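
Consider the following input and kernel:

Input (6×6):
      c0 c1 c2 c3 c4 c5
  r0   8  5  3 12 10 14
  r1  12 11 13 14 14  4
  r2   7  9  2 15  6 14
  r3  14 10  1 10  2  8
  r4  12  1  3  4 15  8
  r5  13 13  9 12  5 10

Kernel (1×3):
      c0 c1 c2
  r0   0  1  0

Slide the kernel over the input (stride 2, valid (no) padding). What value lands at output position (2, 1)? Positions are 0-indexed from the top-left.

4

The receptive field on the input at this output position is [3 4 15]. Elementwise product with the kernel and sum: 4·1.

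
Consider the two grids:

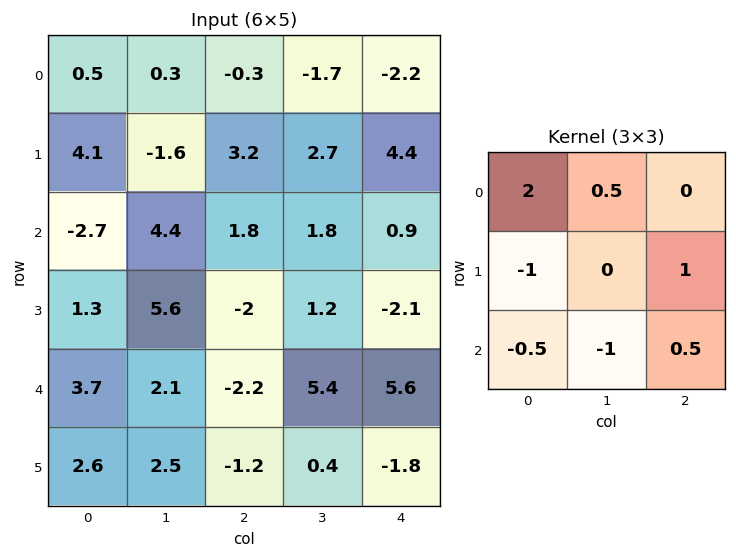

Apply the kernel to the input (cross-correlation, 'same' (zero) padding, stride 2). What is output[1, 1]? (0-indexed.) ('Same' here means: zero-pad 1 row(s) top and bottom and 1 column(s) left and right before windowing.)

The receptive field on the zero-padded input at this output position is [-1.6 3.2 2.7 / 4.4 1.8 1.8 / 5.6 -2 1.2]. Elementwise product with the kernel and sum: -1.6·2 + 3.2·0.5 + 4.4·-1 + 1.8·1 + 5.6·-0.5 + -2·-1 + 1.2·0.5.

-4.4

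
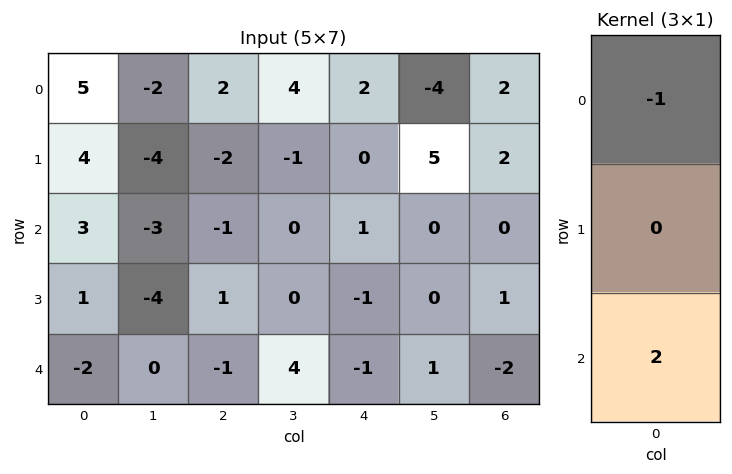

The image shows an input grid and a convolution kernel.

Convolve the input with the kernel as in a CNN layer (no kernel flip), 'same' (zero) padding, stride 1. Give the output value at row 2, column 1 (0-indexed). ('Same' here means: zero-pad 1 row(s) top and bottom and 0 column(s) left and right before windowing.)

-4

The receptive field on the zero-padded input at this output position is [-4 / -3 / -4]. Elementwise product with the kernel and sum: -4·-1 + -4·2.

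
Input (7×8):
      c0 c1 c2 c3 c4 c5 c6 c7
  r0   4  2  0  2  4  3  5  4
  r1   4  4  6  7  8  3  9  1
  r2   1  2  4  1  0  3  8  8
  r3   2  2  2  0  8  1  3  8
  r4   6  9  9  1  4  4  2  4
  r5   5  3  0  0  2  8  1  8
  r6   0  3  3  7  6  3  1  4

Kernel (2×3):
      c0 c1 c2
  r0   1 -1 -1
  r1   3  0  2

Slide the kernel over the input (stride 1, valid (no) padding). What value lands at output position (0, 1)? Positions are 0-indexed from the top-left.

The receptive field on the input at this output position is [2 0 2 / 4 6 7]. Elementwise product with the kernel and sum: 2·1 + 0·-1 + 2·-1 + 4·3 + 7·2.

26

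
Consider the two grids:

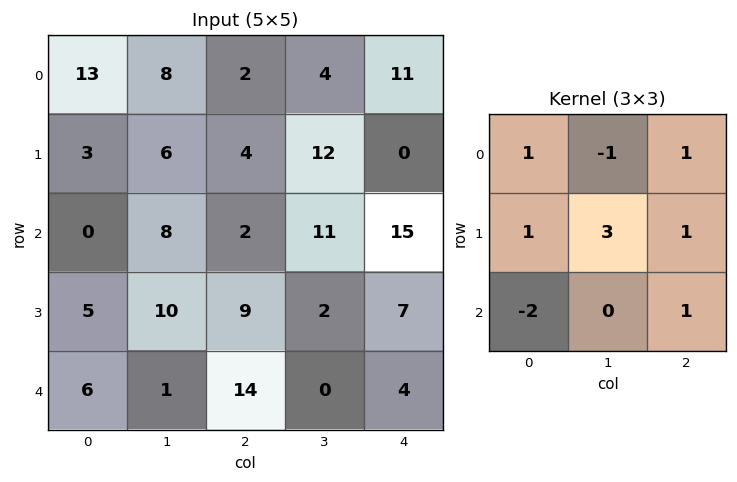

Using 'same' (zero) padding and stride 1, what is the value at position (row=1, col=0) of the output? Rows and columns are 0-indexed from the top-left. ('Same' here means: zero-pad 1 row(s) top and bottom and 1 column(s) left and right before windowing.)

The receptive field on the zero-padded input at this output position is [0 13 8 / 0 3 6 / 0 0 8]. Elementwise product with the kernel and sum: 0·1 + 13·-1 + 8·1 + 0·1 + 3·3 + 6·1 + 0·-2 + 8·1.

18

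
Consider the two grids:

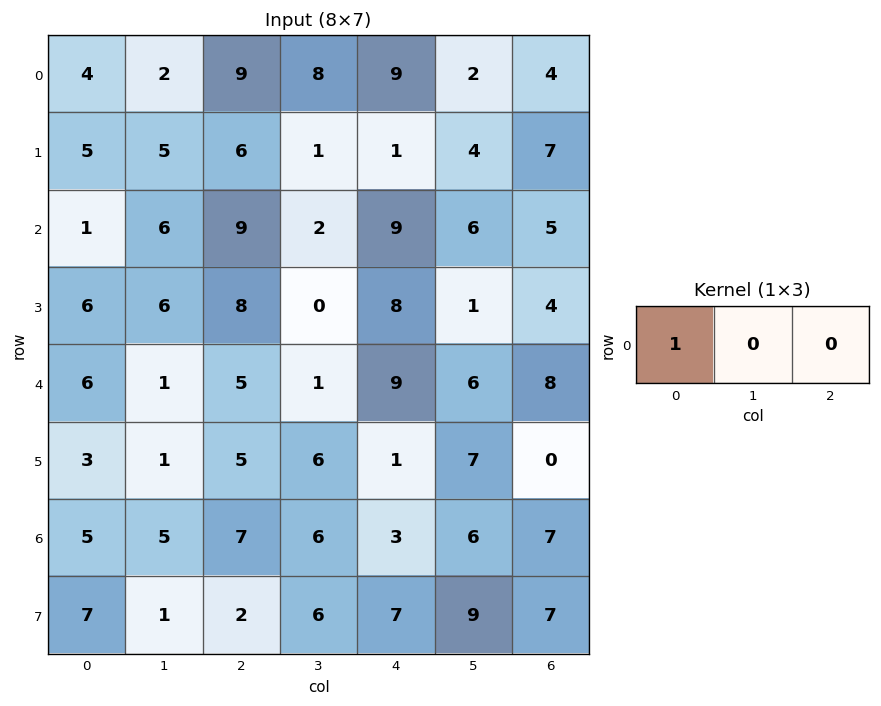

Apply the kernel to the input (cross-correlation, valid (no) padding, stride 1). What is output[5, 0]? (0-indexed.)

The receptive field on the input at this output position is [3 1 5]. Elementwise product with the kernel and sum: 3·1.

3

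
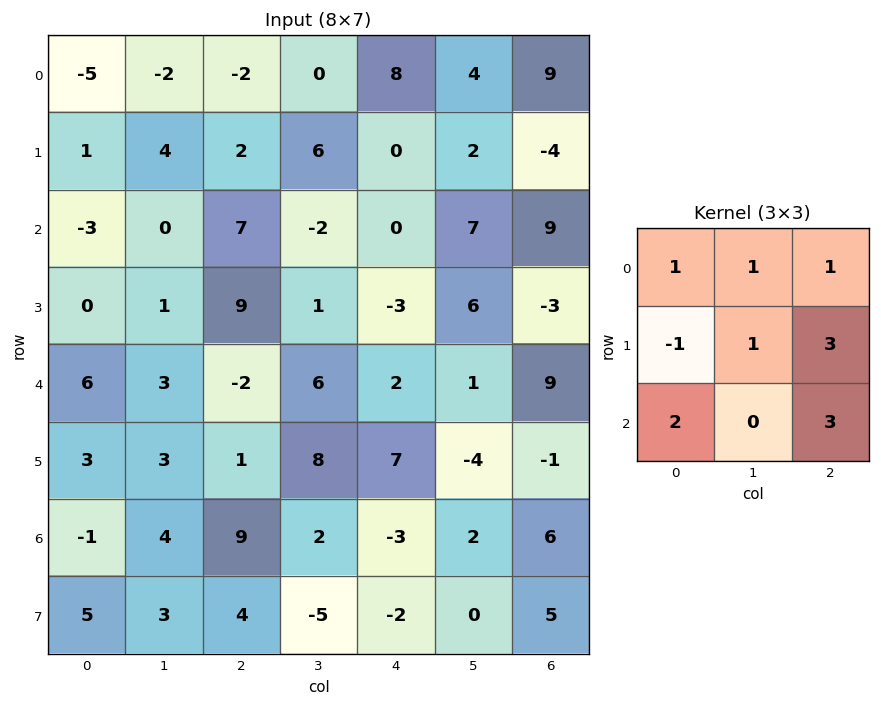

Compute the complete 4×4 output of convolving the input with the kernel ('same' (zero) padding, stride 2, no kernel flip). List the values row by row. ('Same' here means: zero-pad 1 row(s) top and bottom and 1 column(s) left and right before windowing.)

1 26 38 9
5 18 51 12
25 54 7 3
26 14 2 -1

Output[0,0]: The receptive field on the zero-padded input at this output position is [0 0 0 / 0 -5 -2 / 0 1 4]. Elementwise product with the kernel and sum: 0·1 + 0·1 + 0·1 + 0·-1 + -5·1 + -2·3 + 0·2 + 4·3.
Output[0,1]: The receptive field on the zero-padded input at this output position is [0 0 0 / -2 -2 0 / 4 2 6]. Elementwise product with the kernel and sum: 0·1 + 0·1 + 0·1 + -2·-1 + -2·1 + 0·3 + 4·2 + 6·3.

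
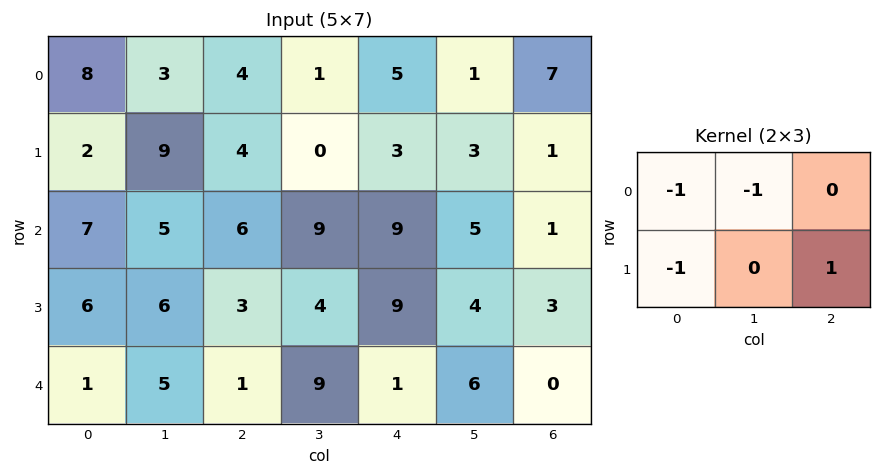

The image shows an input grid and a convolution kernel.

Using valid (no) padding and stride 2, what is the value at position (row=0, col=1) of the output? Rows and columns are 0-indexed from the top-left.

The receptive field on the input at this output position is [4 1 5 / 4 0 3]. Elementwise product with the kernel and sum: 4·-1 + 1·-1 + 4·-1 + 3·1.

-6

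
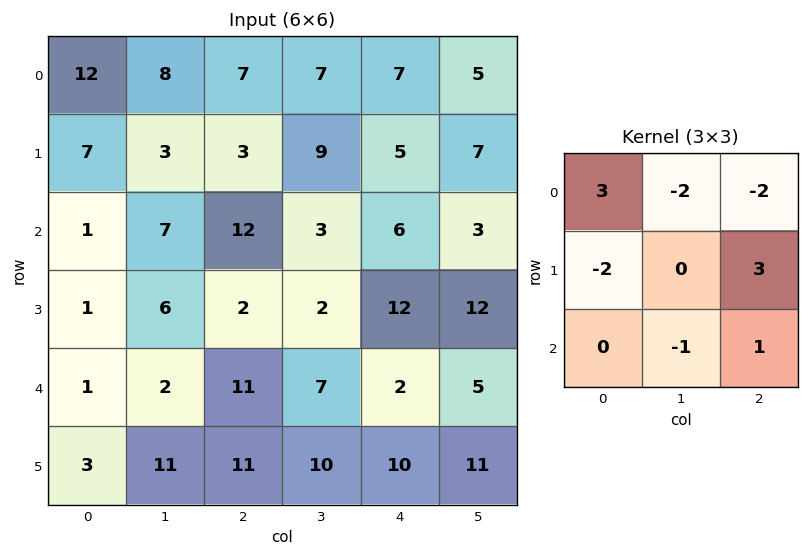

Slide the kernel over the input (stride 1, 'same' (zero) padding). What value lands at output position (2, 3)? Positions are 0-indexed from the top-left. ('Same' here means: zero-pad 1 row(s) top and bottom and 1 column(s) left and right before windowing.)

-15

The receptive field on the zero-padded input at this output position is [3 9 5 / 12 3 6 / 2 2 12]. Elementwise product with the kernel and sum: 3·3 + 9·-2 + 5·-2 + 12·-2 + 6·3 + 2·-1 + 12·1.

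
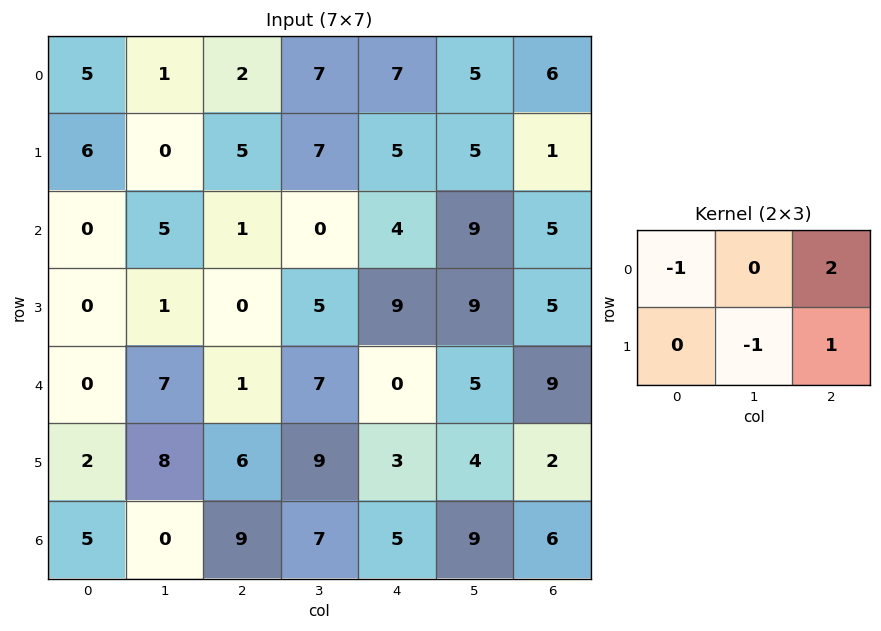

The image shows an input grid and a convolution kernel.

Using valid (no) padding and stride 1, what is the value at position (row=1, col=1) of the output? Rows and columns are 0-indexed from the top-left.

The receptive field on the input at this output position is [0 5 7 / 5 1 0]. Elementwise product with the kernel and sum: 0·-1 + 7·2 + 1·-1 + 0·1.

13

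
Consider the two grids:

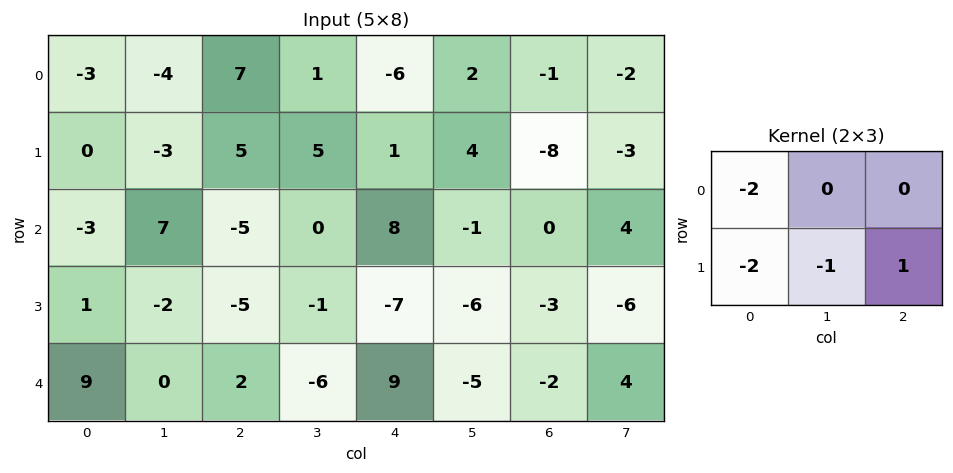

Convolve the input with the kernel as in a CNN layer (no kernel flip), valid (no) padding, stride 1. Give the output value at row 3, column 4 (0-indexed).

The receptive field on the input at this output position is [-7 -6 -3 / 9 -5 -2]. Elementwise product with the kernel and sum: -7·-2 + 9·-2 + -5·-1 + -2·1.

-1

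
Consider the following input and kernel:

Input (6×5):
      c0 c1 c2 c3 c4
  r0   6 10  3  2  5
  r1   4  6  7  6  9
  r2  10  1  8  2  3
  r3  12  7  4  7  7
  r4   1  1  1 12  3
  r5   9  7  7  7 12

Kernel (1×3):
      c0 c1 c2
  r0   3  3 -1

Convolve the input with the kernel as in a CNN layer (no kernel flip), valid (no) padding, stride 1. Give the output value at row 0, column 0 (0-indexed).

The receptive field on the input at this output position is [6 10 3]. Elementwise product with the kernel and sum: 6·3 + 10·3 + 3·-1.

45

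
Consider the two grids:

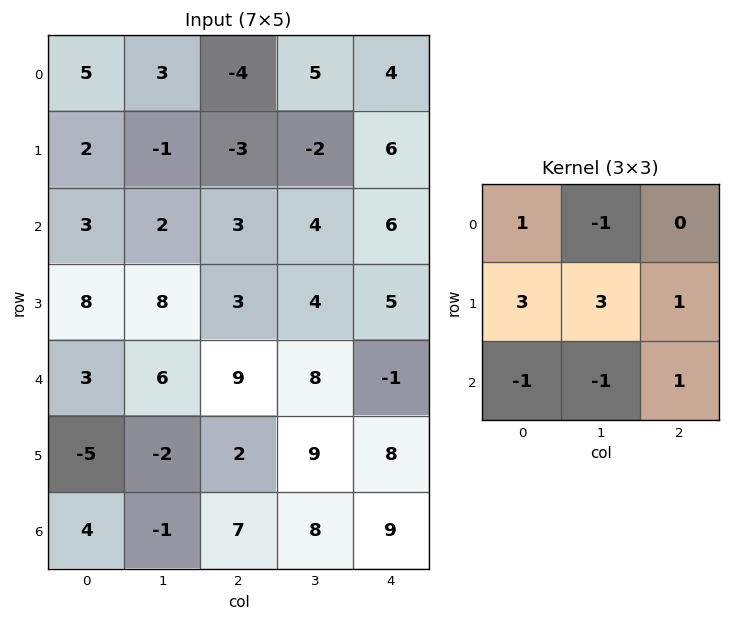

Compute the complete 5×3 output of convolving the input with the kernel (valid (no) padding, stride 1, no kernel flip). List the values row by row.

Output[0,0]: The receptive field on the input at this output position is [5 3 -4 / 2 -1 -3 / 3 2 3]. Elementwise product with the kernel and sum: 5·1 + 3·-1 + 2·3 + -1·3 + -3·1 + 3·-1 + 2·-1 + 3·1.
Output[0,1]: The receptive field on the input at this output position is [3 -4 5 / -1 -3 -2 / 2 3 4]. Elementwise product with the kernel and sum: 3·1 + -4·-1 + -1·3 + -3·3 + -2·1 + 2·-1 + 3·-1 + 4·1.

0 -8 -19
8 14 24
52 29 7
45 67 46
-18 8 36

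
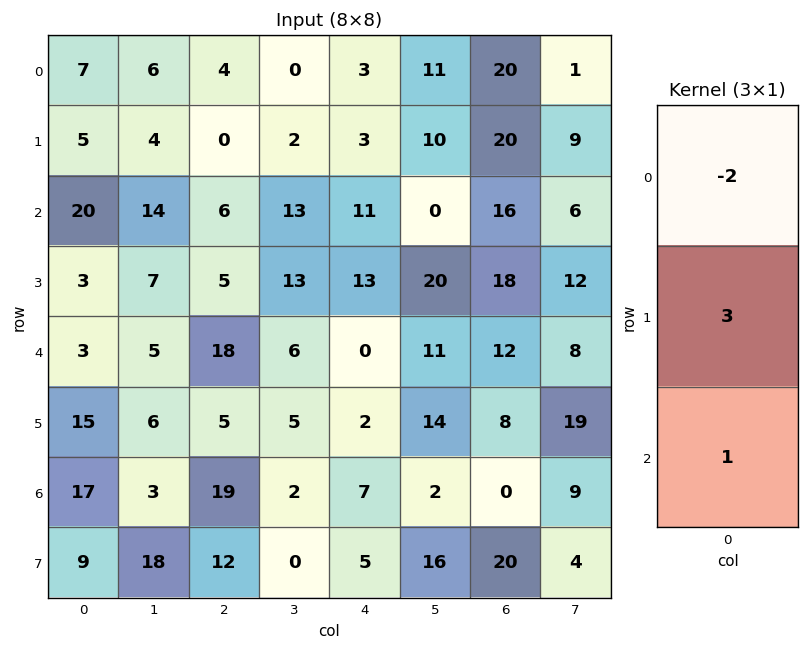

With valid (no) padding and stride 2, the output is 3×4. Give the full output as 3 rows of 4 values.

Output[0,0]: The receptive field on the input at this output position is [7 / 5 / 20]. Elementwise product with the kernel and sum: 7·-2 + 5·3 + 20·1.

21 -2 14 36
-28 21 17 34
56 -2 13 0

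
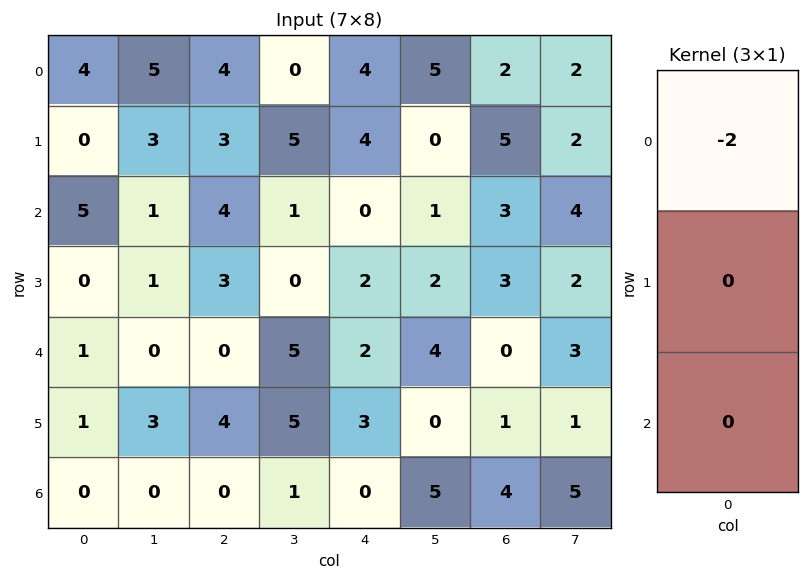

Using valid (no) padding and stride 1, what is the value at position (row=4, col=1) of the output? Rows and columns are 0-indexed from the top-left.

0

The receptive field on the input at this output position is [0 / 3 / 0]. Elementwise product with the kernel and sum: 0·-2.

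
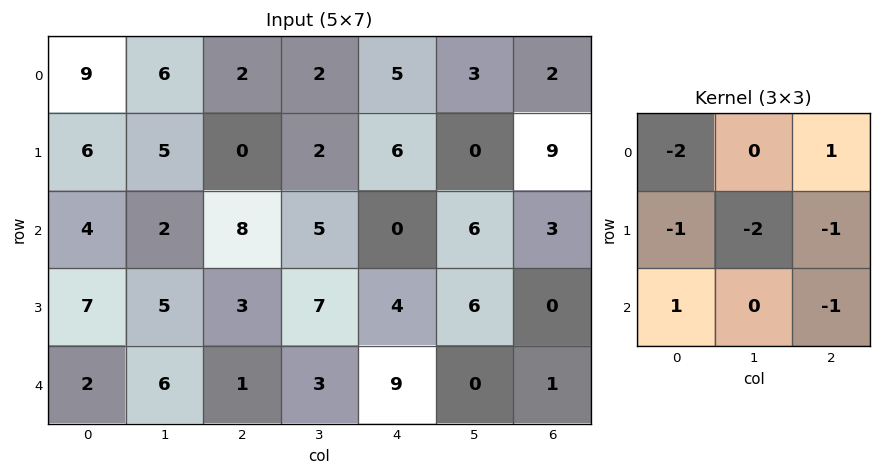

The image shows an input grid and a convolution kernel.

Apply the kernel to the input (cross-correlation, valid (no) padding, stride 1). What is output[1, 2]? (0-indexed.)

The receptive field on the input at this output position is [0 2 6 / 8 5 0 / 3 7 4]. Elementwise product with the kernel and sum: 0·-2 + 6·1 + 8·-1 + 5·-2 + 0·-1 + 3·1 + 4·-1.

-13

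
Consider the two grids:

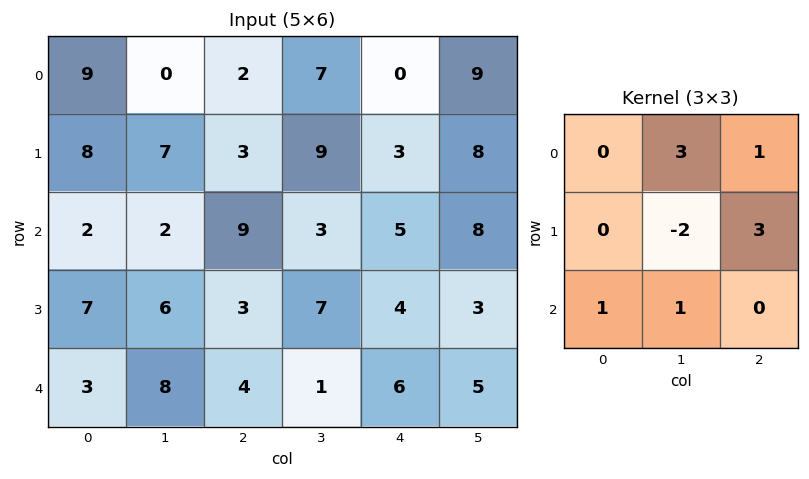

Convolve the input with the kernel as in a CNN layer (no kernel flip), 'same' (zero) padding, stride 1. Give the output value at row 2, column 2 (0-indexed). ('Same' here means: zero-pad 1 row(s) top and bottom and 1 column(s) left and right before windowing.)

18

The receptive field on the zero-padded input at this output position is [7 3 9 / 2 9 3 / 6 3 7]. Elementwise product with the kernel and sum: 3·3 + 9·1 + 9·-2 + 3·3 + 6·1 + 3·1.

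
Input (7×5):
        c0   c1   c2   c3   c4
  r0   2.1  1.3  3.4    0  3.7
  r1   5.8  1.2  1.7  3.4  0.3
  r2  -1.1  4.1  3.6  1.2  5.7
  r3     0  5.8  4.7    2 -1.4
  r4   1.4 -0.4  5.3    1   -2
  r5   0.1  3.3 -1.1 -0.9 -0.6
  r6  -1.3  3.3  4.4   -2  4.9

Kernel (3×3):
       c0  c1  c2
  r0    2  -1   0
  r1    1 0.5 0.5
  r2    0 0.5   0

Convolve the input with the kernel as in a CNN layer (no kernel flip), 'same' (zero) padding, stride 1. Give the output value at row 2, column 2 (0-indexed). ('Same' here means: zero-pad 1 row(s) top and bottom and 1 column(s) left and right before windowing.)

The receptive field on the zero-padded input at this output position is [1.2 1.7 3.4 / 4.1 3.6 1.2 / 5.8 4.7 2]. Elementwise product with the kernel and sum: 1.2·2 + 1.7·-1 + 4.1·1 + 3.6·0.5 + 1.2·0.5 + 4.7·0.5.

9.55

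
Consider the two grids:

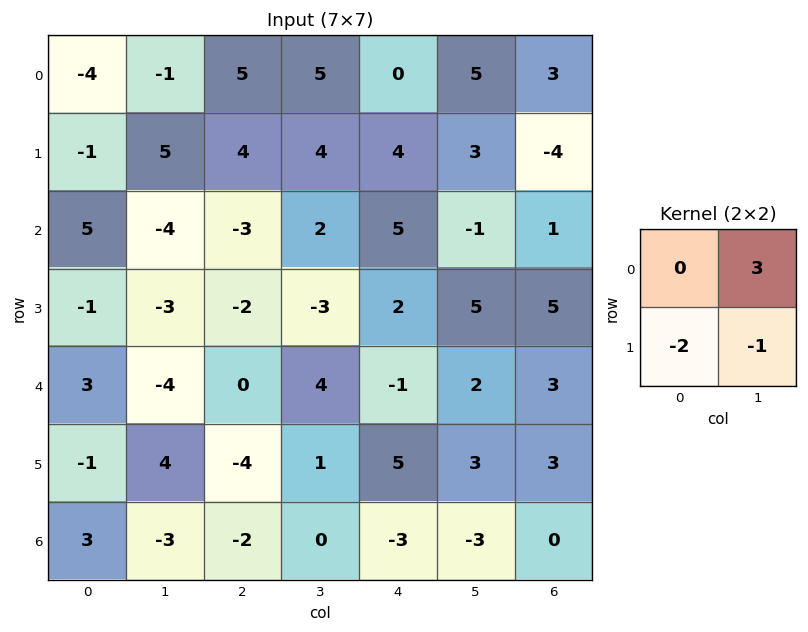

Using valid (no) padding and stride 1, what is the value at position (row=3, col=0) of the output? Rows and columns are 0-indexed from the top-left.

-11

The receptive field on the input at this output position is [-1 -3 / 3 -4]. Elementwise product with the kernel and sum: -3·3 + 3·-2 + -4·-1.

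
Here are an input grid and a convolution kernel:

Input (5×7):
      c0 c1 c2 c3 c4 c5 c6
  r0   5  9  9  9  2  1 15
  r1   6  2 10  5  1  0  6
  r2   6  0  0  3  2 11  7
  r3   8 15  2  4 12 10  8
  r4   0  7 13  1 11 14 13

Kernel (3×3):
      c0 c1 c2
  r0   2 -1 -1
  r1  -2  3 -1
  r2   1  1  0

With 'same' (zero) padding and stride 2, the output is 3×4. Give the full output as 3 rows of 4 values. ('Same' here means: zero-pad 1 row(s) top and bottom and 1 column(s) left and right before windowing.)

Output[0,0]: The receptive field on the zero-padded input at this output position is [0 0 0 / 0 5 9 / 0 6 2]. Elementwise product with the kernel and sum: 0·2 + 0·-1 + 0·-1 + 0·-2 + 5·3 + 9·-1 + 0·1 + 6·1.
Output[0,1]: The receptive field on the zero-padded input at this output position is [0 0 0 / 9 9 9 / 2 10 5]. Elementwise product with the kernel and sum: 0·2 + 0·-1 + 0·-1 + 9·-2 + 9·3 + 9·-1 + 2·1 + 10·1.

12 12 -7 49
18 3 14 11
-30 48 3 23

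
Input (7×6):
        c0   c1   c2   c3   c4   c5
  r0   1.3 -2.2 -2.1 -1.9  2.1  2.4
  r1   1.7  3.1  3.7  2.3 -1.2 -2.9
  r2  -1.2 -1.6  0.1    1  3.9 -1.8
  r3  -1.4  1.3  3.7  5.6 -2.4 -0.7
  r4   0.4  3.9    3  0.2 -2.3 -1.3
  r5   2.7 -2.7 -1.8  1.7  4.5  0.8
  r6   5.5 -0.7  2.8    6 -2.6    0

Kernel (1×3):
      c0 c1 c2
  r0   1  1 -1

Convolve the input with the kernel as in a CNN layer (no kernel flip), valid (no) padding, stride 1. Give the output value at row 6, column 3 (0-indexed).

3.4

The receptive field on the input at this output position is [6 -2.6 0]. Elementwise product with the kernel and sum: 6·1 + -2.6·1 + 0·-1.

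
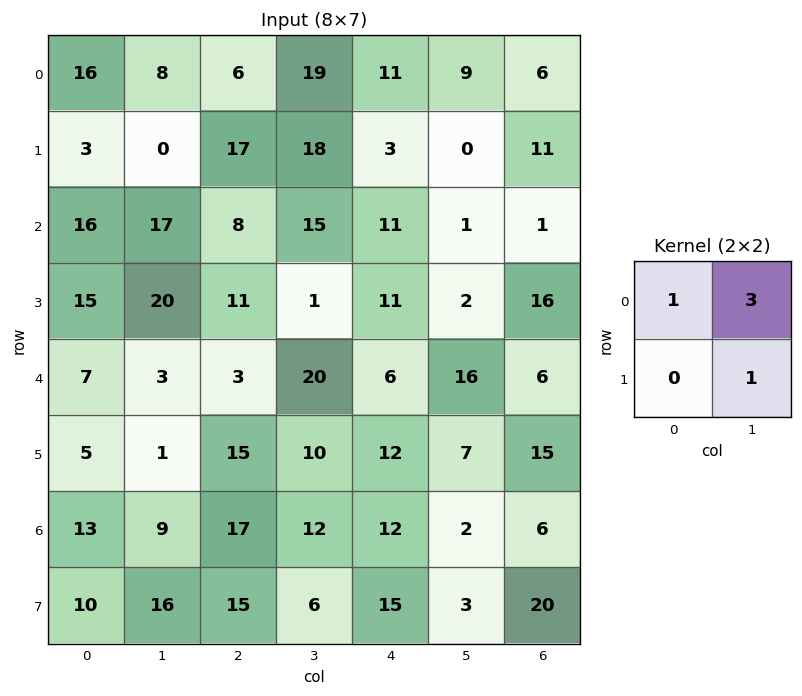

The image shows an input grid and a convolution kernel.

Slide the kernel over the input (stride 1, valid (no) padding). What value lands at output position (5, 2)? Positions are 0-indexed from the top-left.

The receptive field on the input at this output position is [15 10 / 17 12]. Elementwise product with the kernel and sum: 15·1 + 10·3 + 12·1.

57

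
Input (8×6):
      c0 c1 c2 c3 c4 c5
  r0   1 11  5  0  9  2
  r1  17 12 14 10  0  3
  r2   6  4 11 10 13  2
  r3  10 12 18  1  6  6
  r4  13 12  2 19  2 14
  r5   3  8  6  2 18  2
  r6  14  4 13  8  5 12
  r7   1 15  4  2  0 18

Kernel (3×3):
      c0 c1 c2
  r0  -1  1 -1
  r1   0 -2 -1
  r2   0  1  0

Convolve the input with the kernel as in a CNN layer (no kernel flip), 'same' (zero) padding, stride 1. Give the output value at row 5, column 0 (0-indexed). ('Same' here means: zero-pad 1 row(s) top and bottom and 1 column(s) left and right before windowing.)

1

The receptive field on the zero-padded input at this output position is [0 13 12 / 0 3 8 / 0 14 4]. Elementwise product with the kernel and sum: 0·-1 + 13·1 + 12·-1 + 3·-2 + 8·-1 + 14·1.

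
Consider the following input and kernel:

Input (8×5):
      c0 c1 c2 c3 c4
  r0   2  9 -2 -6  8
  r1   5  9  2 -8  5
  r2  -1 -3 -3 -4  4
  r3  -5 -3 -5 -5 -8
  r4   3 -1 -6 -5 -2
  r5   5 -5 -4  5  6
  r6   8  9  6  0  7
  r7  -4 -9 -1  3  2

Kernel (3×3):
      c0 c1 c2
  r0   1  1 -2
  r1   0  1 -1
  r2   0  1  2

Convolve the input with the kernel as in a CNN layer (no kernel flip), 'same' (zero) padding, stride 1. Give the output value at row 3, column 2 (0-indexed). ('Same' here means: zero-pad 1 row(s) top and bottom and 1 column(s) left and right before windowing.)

The receptive field on the zero-padded input at this output position is [-3 -3 -4 / -3 -5 -5 / -1 -6 -5]. Elementwise product with the kernel and sum: -3·1 + -3·1 + -4·-2 + -5·1 + -5·-1 + -6·1 + -5·2.

-14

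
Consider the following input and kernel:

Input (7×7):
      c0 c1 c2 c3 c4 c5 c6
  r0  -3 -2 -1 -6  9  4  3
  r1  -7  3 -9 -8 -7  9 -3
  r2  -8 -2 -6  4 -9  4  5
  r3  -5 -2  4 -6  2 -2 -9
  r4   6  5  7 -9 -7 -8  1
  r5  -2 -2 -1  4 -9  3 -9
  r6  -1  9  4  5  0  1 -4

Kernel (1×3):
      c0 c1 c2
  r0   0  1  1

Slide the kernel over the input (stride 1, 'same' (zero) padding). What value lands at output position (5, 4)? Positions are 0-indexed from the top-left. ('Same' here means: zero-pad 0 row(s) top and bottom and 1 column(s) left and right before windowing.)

The receptive field on the zero-padded input at this output position is [4 -9 3]. Elementwise product with the kernel and sum: -9·1 + 3·1.

-6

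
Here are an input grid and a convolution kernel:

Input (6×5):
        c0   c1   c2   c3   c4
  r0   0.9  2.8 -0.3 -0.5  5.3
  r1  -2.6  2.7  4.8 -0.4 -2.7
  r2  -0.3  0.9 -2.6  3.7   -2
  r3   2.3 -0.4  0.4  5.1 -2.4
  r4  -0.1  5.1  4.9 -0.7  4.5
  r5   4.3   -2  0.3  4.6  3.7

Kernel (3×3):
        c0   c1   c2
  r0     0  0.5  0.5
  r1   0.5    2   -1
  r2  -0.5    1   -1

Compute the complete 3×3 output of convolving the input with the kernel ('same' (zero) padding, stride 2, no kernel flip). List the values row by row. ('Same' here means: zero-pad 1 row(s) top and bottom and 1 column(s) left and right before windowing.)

Output[0,0]: The receptive field on the zero-padded input at this output position is [0 0 0 / 0 0.9 2.8 / 0 -2.6 2.7]. Elementwise product with the kernel and sum: 0·0.5 + 0·0.5 + 0·0.5 + 0.9·2 + 2.8·-1 + 0·-0.5 + -2.6·1 + 2.7·-1.

-6.3 5.15 7.85
1.25 -10.75 -8.45
1.95 12.5 8.85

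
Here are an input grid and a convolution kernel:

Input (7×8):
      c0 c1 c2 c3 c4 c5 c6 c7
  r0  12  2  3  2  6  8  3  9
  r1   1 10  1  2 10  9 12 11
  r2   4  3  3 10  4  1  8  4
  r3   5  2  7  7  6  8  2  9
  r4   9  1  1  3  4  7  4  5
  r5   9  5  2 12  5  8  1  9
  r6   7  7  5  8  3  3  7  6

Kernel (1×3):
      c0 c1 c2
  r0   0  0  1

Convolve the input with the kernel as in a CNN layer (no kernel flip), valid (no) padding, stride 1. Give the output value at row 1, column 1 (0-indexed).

The receptive field on the input at this output position is [10 1 2]. Elementwise product with the kernel and sum: 2·1.

2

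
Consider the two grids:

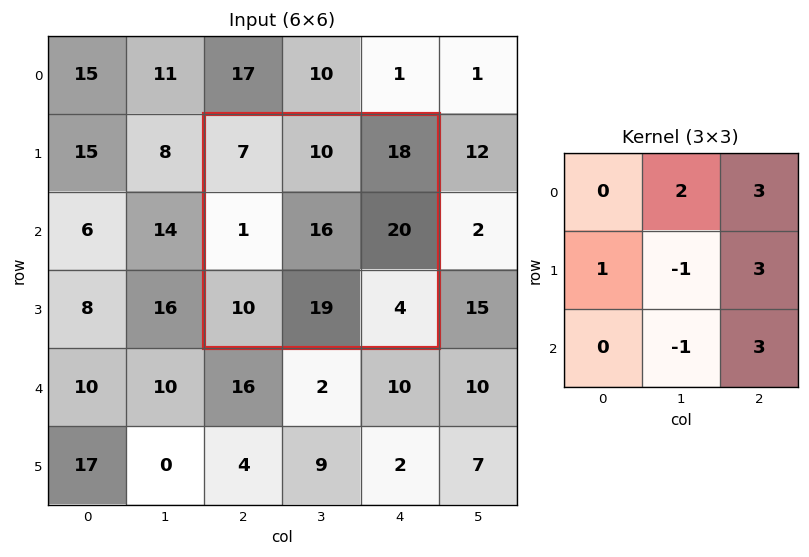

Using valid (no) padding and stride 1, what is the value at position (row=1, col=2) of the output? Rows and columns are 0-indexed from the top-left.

The receptive field on the input at this output position is [7 10 18 / 1 16 20 / 10 19 4]. Elementwise product with the kernel and sum: 10·2 + 18·3 + 1·1 + 16·-1 + 20·3 + 19·-1 + 4·3.

112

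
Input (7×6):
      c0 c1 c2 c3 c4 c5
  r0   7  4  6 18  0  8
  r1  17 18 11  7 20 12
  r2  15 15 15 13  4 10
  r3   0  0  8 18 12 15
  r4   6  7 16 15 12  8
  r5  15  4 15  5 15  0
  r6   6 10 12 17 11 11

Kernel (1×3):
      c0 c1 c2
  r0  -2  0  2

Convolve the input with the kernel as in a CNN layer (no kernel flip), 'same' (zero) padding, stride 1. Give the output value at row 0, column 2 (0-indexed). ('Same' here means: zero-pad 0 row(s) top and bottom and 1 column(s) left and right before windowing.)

28

The receptive field on the zero-padded input at this output position is [4 6 18]. Elementwise product with the kernel and sum: 4·-2 + 18·2.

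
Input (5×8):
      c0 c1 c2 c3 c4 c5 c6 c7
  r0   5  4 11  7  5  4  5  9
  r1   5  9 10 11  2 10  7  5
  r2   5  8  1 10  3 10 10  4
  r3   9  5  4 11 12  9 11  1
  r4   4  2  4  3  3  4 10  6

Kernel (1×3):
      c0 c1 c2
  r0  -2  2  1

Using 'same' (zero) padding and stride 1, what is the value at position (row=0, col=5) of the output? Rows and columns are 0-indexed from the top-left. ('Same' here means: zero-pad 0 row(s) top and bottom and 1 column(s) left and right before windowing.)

The receptive field on the zero-padded input at this output position is [5 4 5]. Elementwise product with the kernel and sum: 5·-2 + 4·2 + 5·1.

3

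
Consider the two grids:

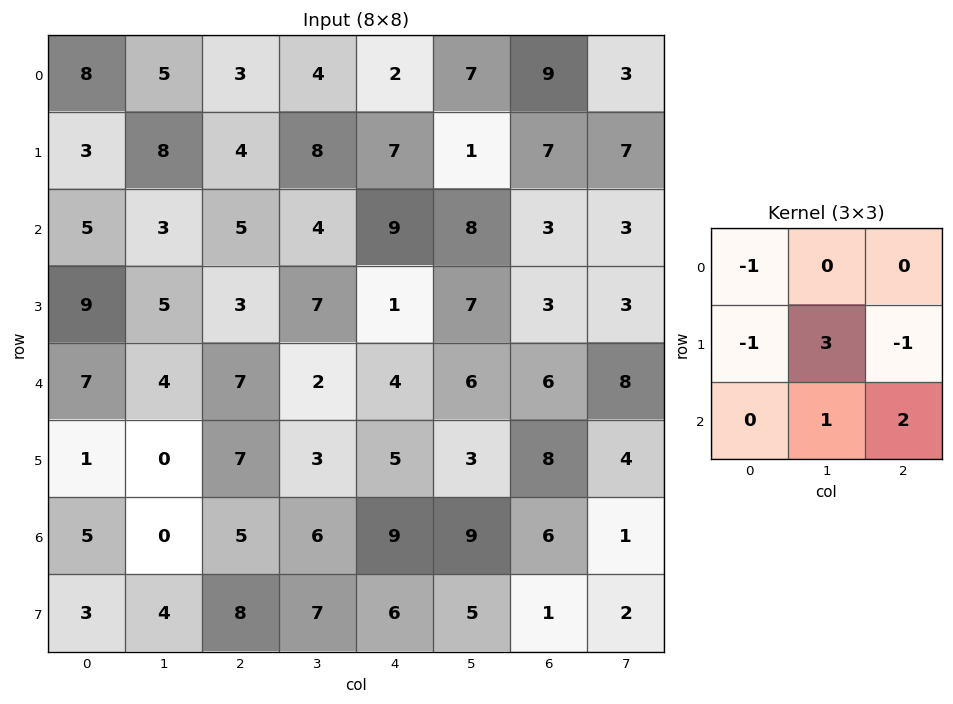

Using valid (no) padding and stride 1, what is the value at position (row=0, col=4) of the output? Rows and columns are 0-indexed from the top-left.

The receptive field on the input at this output position is [2 7 9 / 7 1 7 / 9 8 3]. Elementwise product with the kernel and sum: 2·-1 + 7·-1 + 1·3 + 7·-1 + 8·1 + 3·2.

1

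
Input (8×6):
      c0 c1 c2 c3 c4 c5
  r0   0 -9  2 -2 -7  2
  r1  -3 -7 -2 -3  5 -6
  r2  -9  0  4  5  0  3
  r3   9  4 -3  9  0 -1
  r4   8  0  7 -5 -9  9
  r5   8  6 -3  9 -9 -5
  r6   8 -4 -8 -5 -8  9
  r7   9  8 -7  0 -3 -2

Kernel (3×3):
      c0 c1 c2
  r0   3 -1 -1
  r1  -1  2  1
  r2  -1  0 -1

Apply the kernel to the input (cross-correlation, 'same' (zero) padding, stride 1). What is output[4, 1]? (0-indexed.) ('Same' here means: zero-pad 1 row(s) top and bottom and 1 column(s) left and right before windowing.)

20

The receptive field on the zero-padded input at this output position is [9 4 -3 / 8 0 7 / 8 6 -3]. Elementwise product with the kernel and sum: 9·3 + 4·-1 + -3·-1 + 8·-1 + 0·2 + 7·1 + 8·-1 + -3·-1.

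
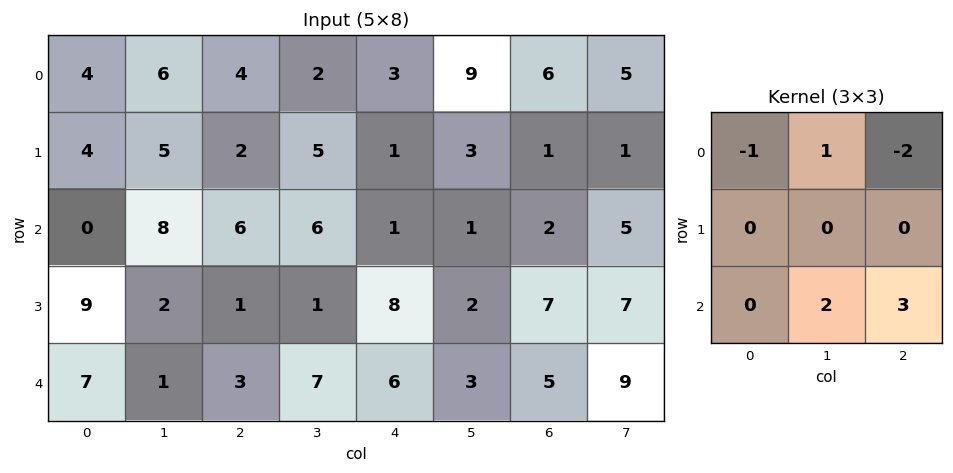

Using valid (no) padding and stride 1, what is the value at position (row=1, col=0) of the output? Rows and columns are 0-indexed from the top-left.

The receptive field on the input at this output position is [4 5 2 / 0 8 6 / 9 2 1]. Elementwise product with the kernel and sum: 4·-1 + 5·1 + 2·-2 + 2·2 + 1·3.

4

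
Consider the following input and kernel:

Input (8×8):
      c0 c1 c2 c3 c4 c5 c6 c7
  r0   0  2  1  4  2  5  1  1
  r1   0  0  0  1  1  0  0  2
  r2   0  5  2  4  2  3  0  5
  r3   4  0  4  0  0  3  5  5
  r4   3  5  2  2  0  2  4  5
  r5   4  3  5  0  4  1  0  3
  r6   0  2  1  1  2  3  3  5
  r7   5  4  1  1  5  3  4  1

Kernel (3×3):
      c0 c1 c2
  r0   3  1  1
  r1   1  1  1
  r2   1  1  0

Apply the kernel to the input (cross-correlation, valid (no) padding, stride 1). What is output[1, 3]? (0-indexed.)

13

The receptive field on the input at this output position is [1 1 0 / 4 2 3 / 0 0 3]. Elementwise product with the kernel and sum: 1·3 + 1·1 + 0·1 + 4·1 + 2·1 + 3·1 + 0·1 + 0·1.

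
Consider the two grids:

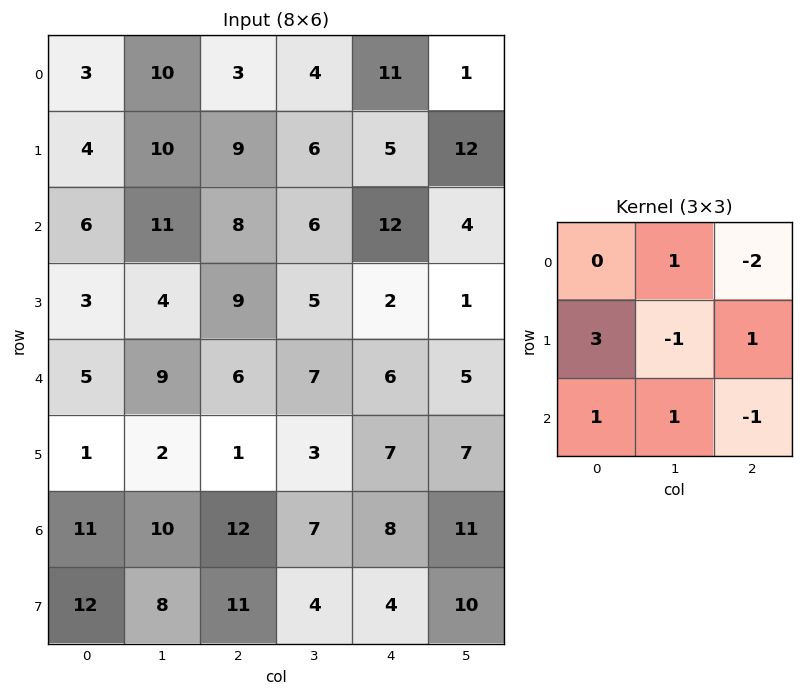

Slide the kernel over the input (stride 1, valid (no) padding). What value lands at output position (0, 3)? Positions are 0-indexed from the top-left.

The receptive field on the input at this output position is [4 11 1 / 6 5 12 / 6 12 4]. Elementwise product with the kernel and sum: 11·1 + 1·-2 + 6·3 + 5·-1 + 12·1 + 6·1 + 12·1 + 4·-1.

48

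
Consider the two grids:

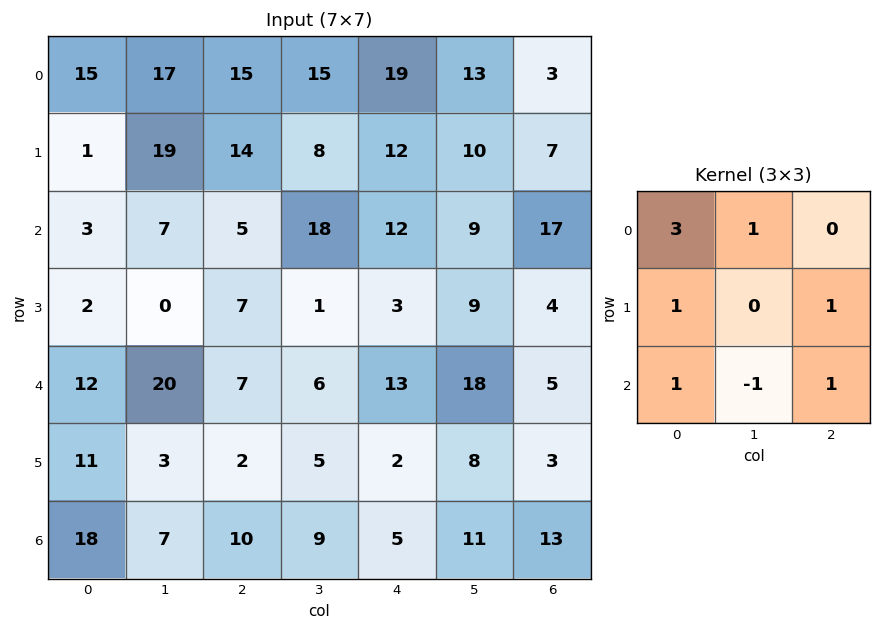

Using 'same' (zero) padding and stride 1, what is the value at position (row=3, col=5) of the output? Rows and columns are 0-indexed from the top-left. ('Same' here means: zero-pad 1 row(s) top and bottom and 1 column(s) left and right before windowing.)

52

The receptive field on the zero-padded input at this output position is [12 9 17 / 3 9 4 / 13 18 5]. Elementwise product with the kernel and sum: 12·3 + 9·1 + 3·1 + 4·1 + 13·1 + 18·-1 + 5·1.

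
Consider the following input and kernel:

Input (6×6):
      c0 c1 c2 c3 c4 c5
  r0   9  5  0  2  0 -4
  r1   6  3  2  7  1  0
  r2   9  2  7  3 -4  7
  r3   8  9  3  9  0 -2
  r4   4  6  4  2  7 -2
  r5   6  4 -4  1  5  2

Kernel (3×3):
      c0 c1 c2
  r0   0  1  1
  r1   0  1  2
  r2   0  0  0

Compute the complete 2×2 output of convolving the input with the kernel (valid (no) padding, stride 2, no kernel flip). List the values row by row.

12 11
24 8

Output[0,0]: The receptive field on the input at this output position is [9 5 0 / 6 3 2 / 9 2 7]. Elementwise product with the kernel and sum: 5·1 + 0·1 + 3·1 + 2·2.
Output[0,1]: The receptive field on the input at this output position is [0 2 0 / 2 7 1 / 7 3 -4]. Elementwise product with the kernel and sum: 2·1 + 0·1 + 7·1 + 1·2.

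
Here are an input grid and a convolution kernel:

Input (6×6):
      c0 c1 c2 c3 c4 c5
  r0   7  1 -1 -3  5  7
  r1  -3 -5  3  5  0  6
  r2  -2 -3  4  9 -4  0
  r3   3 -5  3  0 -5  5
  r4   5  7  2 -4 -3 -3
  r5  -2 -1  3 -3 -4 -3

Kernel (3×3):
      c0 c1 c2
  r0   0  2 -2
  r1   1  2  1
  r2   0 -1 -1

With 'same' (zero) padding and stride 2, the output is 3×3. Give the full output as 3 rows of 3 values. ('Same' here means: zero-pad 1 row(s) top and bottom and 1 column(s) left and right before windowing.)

Output[0,0]: The receptive field on the zero-padded input at this output position is [0 0 0 / 0 7 1 / 0 -3 -5]. Elementwise product with the kernel and sum: 0·2 + 0·-2 + 0·1 + 7·2 + 1·1 + -3·-1 + -5·-1.

23 -12 8
-1 7 -11
36 13 -26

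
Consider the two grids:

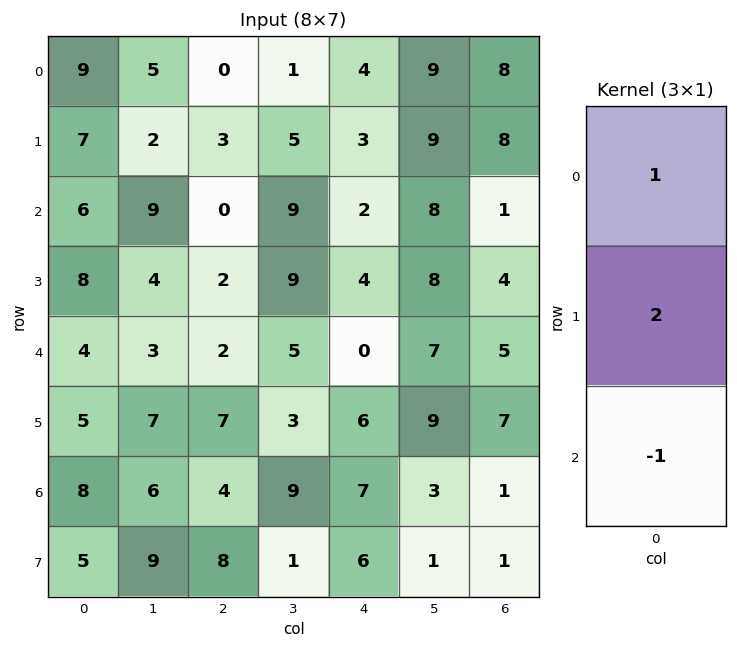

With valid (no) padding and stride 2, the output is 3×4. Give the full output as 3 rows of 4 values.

Output[0,0]: The receptive field on the input at this output position is [9 / 7 / 6]. Elementwise product with the kernel and sum: 9·1 + 7·2 + 6·-1.
Output[0,1]: The receptive field on the input at this output position is [0 / 3 / 0]. Elementwise product with the kernel and sum: 0·1 + 3·2 + 0·-1.

17 6 8 23
18 2 10 4
6 12 5 18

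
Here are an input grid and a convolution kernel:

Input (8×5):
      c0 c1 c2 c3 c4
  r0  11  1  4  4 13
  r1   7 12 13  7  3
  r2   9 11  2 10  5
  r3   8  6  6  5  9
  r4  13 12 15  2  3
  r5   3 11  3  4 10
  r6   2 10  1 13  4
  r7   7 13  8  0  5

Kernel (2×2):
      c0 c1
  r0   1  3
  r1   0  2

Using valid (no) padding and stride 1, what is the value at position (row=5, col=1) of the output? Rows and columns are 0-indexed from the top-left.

22

The receptive field on the input at this output position is [11 3 / 10 1]. Elementwise product with the kernel and sum: 11·1 + 3·3 + 1·2.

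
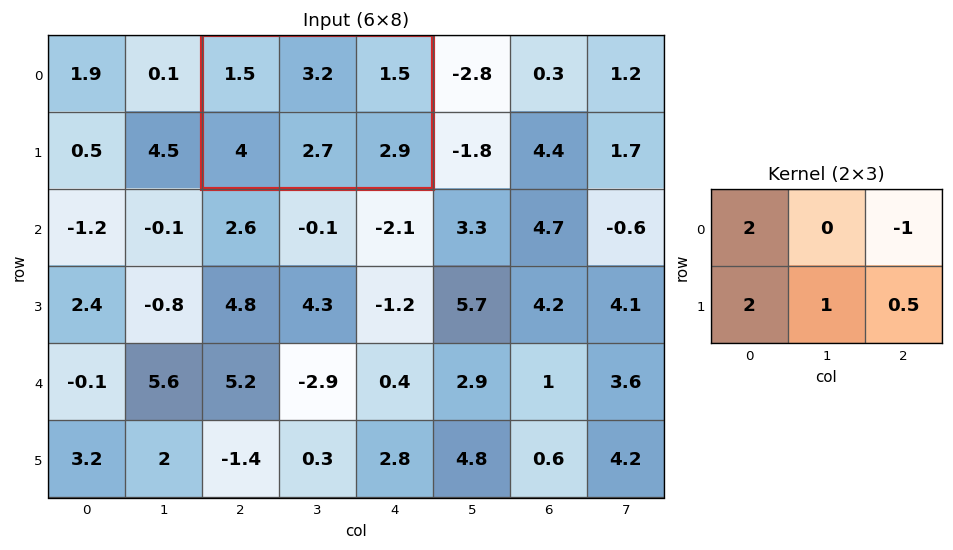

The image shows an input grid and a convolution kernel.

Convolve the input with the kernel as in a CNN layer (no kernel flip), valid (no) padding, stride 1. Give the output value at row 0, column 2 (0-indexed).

The receptive field on the input at this output position is [1.5 3.2 1.5 / 4 2.7 2.9]. Elementwise product with the kernel and sum: 1.5·2 + 1.5·-1 + 4·2 + 2.7·1 + 2.9·0.5.

13.65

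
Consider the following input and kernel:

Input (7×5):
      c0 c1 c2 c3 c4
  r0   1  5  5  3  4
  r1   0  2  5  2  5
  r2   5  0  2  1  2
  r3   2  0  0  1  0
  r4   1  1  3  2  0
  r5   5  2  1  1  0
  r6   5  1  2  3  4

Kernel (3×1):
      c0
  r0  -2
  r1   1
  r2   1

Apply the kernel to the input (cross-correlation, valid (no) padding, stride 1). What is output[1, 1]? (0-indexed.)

The receptive field on the input at this output position is [2 / 0 / 0]. Elementwise product with the kernel and sum: 2·-2 + 0·1 + 0·1.

-4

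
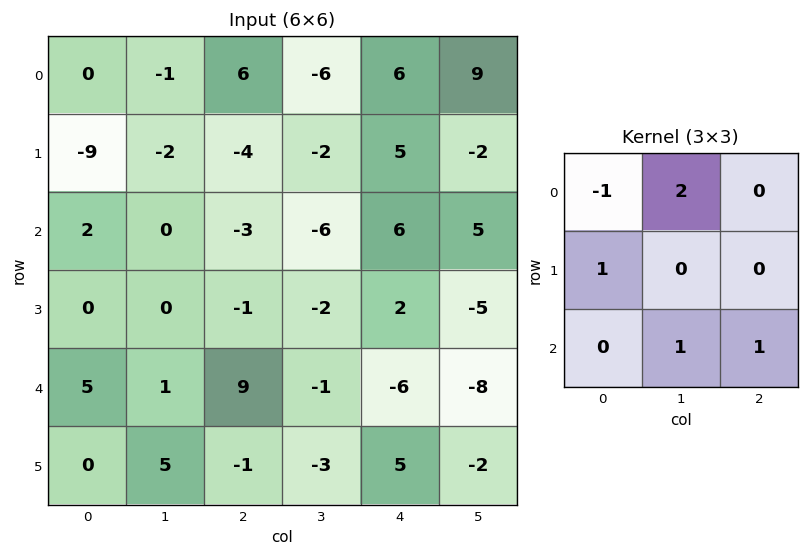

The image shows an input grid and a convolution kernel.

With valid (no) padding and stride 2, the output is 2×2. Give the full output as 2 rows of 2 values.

-14 -22
8 -17

Output[0,0]: The receptive field on the input at this output position is [0 -1 6 / -9 -2 -4 / 2 0 -3]. Elementwise product with the kernel and sum: 0·-1 + -1·2 + -9·1 + 0·1 + -3·1.
Output[0,1]: The receptive field on the input at this output position is [6 -6 6 / -4 -2 5 / -3 -6 6]. Elementwise product with the kernel and sum: 6·-1 + -6·2 + -4·1 + -6·1 + 6·1.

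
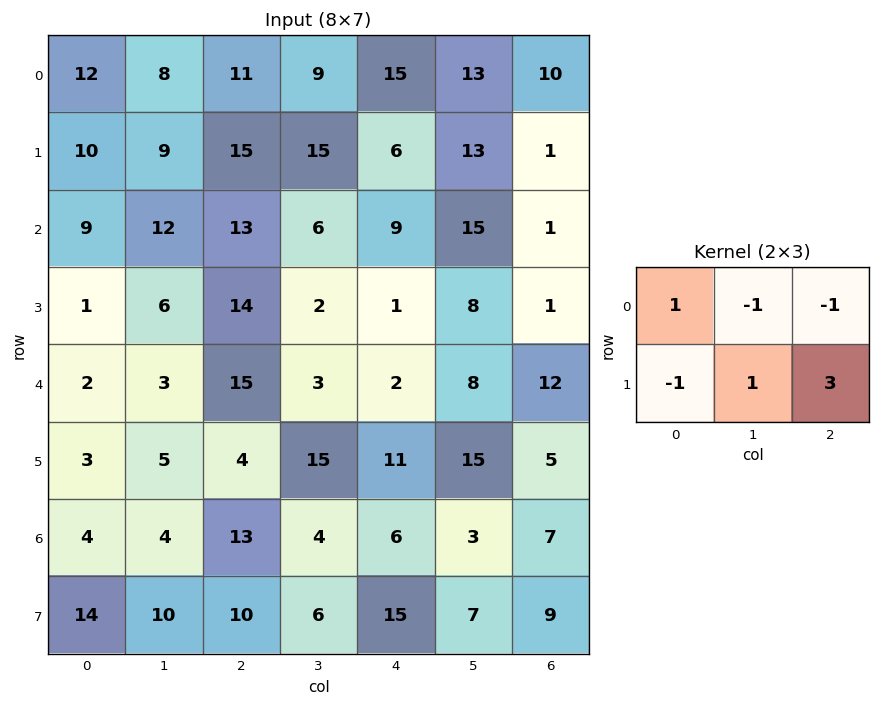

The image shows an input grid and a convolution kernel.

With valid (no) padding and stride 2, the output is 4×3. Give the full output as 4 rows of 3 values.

Output[0,0]: The receptive field on the input at this output position is [12 8 11 / 10 9 15]. Elementwise product with the kernel and sum: 12·1 + 8·-1 + 11·-1 + 10·-1 + 9·1 + 15·3.
Output[0,1]: The receptive field on the input at this output position is [11 9 15 / 15 15 6]. Elementwise product with the kernel and sum: 11·1 + 9·-1 + 15·-1 + 15·-1 + 15·1 + 6·3.

37 5 2
31 -11 3
-2 54 1
13 44 15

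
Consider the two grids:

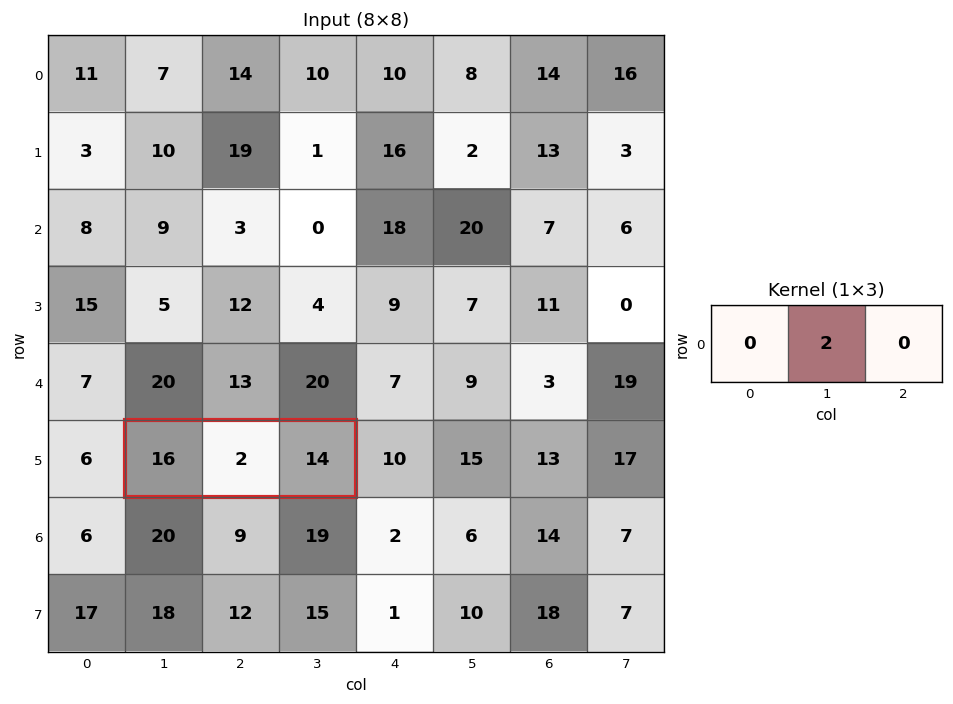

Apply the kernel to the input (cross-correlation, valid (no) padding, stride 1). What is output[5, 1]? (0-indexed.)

The receptive field on the input at this output position is [16 2 14]. Elementwise product with the kernel and sum: 2·2.

4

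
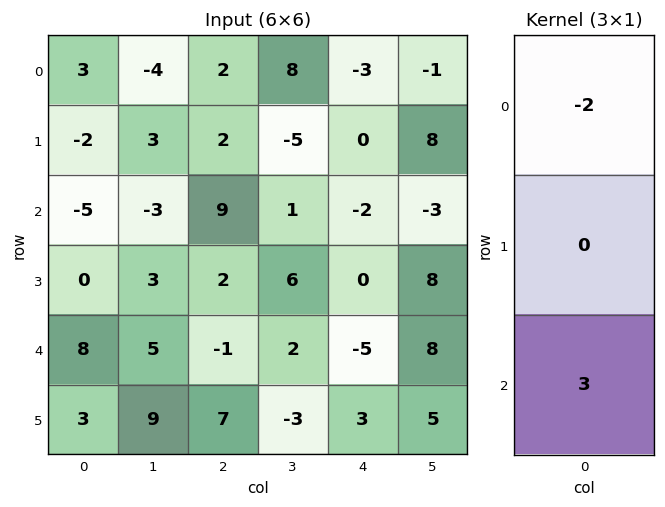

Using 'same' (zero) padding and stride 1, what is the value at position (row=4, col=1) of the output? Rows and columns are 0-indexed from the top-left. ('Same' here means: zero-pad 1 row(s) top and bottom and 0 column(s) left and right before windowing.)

The receptive field on the zero-padded input at this output position is [3 / 5 / 9]. Elementwise product with the kernel and sum: 3·-2 + 9·3.

21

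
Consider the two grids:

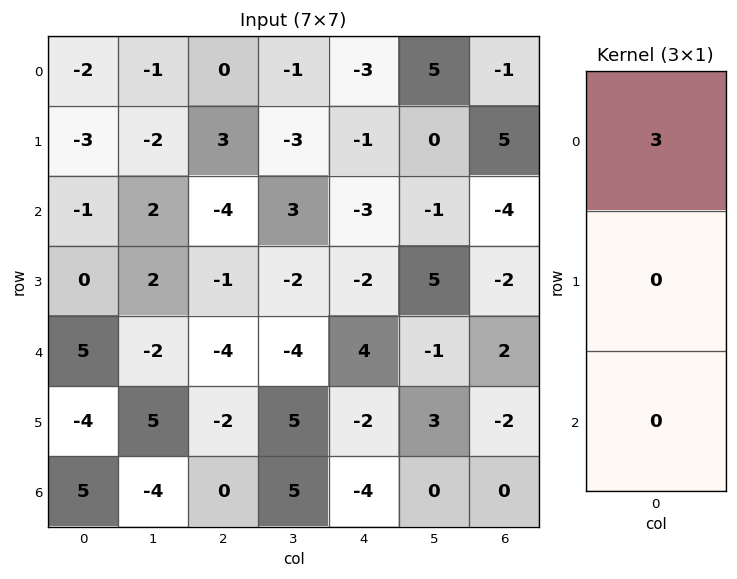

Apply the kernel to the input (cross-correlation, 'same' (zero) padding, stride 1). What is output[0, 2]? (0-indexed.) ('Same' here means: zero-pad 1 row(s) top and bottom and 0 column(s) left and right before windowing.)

0

The receptive field on the zero-padded input at this output position is [0 / 0 / 3]. Elementwise product with the kernel and sum: 0·3.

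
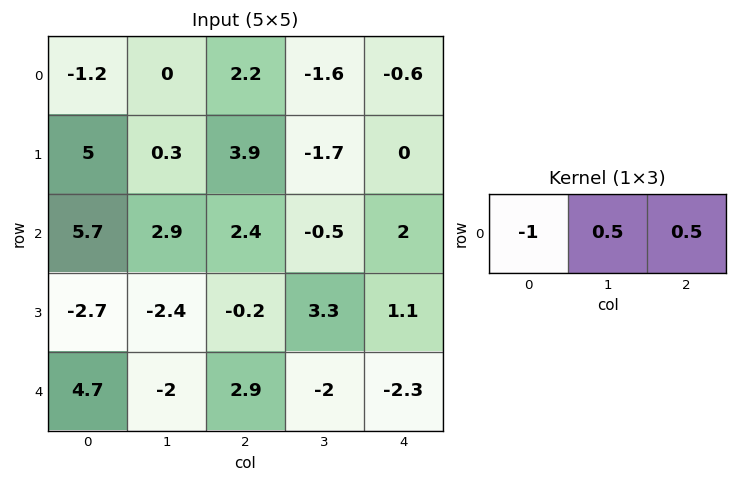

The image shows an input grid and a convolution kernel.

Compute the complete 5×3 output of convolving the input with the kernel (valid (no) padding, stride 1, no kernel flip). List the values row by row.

2.3 0.3 -3.3
-2.9 0.8 -4.75
-3.05 -1.95 -1.65
1.4 3.95 2.4
-4.25 2.45 -5.05

Output[0,0]: The receptive field on the input at this output position is [-1.2 0 2.2]. Elementwise product with the kernel and sum: -1.2·-1 + 0·0.5 + 2.2·0.5.
Output[0,1]: The receptive field on the input at this output position is [0 2.2 -1.6]. Elementwise product with the kernel and sum: 0·-1 + 2.2·0.5 + -1.6·0.5.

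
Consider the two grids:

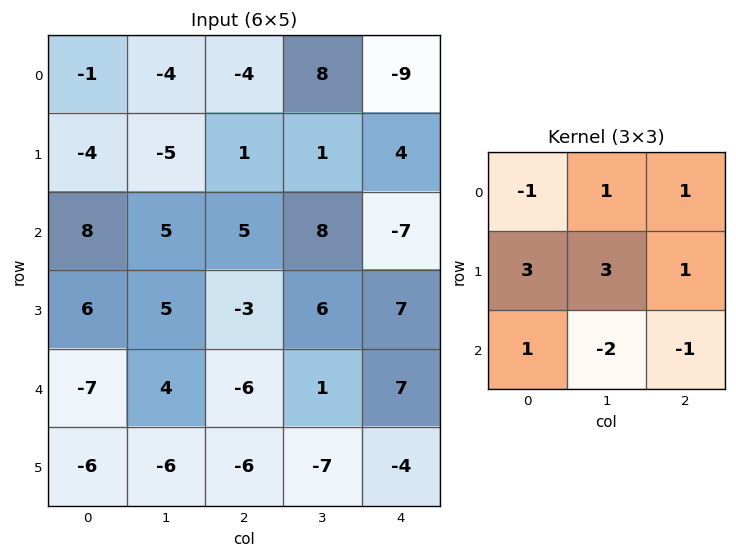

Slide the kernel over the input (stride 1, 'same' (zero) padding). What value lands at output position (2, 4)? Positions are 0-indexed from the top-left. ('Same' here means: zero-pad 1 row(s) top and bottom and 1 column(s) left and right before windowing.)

The receptive field on the zero-padded input at this output position is [1 4 0 / 8 -7 0 / 6 7 0]. Elementwise product with the kernel and sum: 1·-1 + 4·1 + 0·1 + 8·3 + -7·3 + 0·1 + 6·1 + 7·-2 + 0·-1.

-2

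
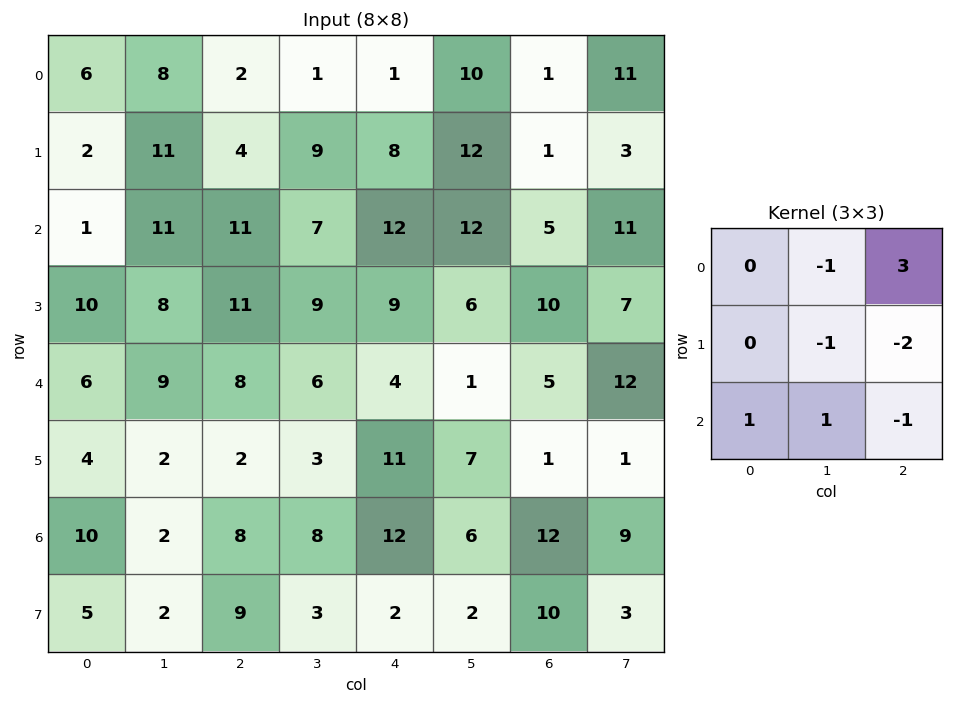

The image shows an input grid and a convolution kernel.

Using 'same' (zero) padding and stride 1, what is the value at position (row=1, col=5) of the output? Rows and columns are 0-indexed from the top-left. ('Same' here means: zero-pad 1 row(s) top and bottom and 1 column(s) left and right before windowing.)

The receptive field on the zero-padded input at this output position is [1 10 1 / 8 12 1 / 12 12 5]. Elementwise product with the kernel and sum: 10·-1 + 1·3 + 12·-1 + 1·-2 + 12·1 + 12·1 + 5·-1.

-2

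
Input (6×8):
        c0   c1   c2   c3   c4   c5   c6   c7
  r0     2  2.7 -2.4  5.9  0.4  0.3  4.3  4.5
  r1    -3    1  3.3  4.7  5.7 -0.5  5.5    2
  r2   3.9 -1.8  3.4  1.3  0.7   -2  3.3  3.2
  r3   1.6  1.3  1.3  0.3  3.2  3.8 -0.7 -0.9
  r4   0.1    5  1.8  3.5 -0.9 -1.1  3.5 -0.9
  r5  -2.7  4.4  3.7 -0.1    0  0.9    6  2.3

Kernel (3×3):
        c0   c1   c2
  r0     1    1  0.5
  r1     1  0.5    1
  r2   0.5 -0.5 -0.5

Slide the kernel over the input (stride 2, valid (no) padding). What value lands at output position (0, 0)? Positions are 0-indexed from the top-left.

5.45

The receptive field on the input at this output position is [2 2.7 -2.4 / -3 1 3.3 / 3.9 -1.8 3.4]. Elementwise product with the kernel and sum: 2·1 + 2.7·1 + -2.4·0.5 + -3·1 + 1·0.5 + 3.3·1 + 3.9·0.5 + -1.8·-0.5 + 3.4·-0.5.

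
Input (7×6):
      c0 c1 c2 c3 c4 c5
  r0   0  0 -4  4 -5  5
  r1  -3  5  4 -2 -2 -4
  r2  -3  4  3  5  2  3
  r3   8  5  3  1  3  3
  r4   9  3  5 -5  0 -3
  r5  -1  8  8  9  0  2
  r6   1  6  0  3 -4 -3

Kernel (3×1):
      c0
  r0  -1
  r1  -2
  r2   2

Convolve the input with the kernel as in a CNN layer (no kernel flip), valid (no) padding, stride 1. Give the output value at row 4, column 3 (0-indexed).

-7

The receptive field on the input at this output position is [-5 / 9 / 3]. Elementwise product with the kernel and sum: -5·-1 + 9·-2 + 3·2.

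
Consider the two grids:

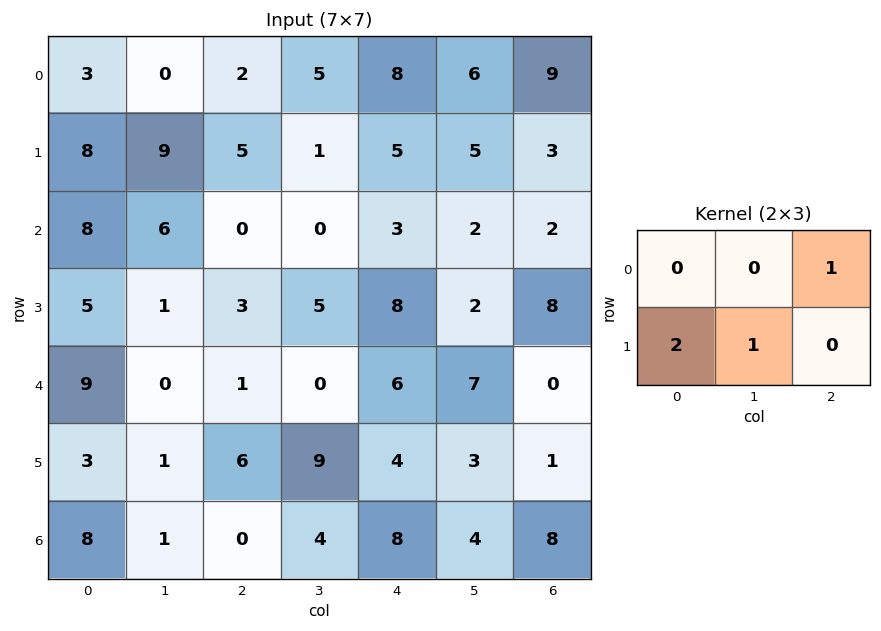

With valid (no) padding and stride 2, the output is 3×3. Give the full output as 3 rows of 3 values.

27 19 24
11 14 20
8 27 11

Output[0,0]: The receptive field on the input at this output position is [3 0 2 / 8 9 5]. Elementwise product with the kernel and sum: 2·1 + 8·2 + 9·1.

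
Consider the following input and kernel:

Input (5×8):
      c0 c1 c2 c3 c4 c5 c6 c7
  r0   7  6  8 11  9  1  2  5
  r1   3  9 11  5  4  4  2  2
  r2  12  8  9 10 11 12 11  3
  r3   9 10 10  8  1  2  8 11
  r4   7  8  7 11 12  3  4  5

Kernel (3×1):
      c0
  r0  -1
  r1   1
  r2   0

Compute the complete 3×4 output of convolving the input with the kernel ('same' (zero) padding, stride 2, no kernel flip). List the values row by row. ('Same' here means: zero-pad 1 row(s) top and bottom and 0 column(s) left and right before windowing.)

Output[0,0]: The receptive field on the zero-padded input at this output position is [0 / 7 / 3]. Elementwise product with the kernel and sum: 0·-1 + 7·1.
Output[0,1]: The receptive field on the zero-padded input at this output position is [0 / 8 / 11]. Elementwise product with the kernel and sum: 0·-1 + 8·1.

7 8 9 2
9 -2 7 9
-2 -3 11 -4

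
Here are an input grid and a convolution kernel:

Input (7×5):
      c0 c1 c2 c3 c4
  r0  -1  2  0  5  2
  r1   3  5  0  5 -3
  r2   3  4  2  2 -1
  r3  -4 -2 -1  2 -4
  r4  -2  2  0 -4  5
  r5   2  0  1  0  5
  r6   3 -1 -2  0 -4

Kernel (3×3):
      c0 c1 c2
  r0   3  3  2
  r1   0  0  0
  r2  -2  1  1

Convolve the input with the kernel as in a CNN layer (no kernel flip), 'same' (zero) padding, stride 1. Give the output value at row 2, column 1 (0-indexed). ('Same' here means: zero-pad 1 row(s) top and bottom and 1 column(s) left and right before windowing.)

29

The receptive field on the zero-padded input at this output position is [3 5 0 / 3 4 2 / -4 -2 -1]. Elementwise product with the kernel and sum: 3·3 + 5·3 + 0·2 + -4·-2 + -2·1 + -1·1.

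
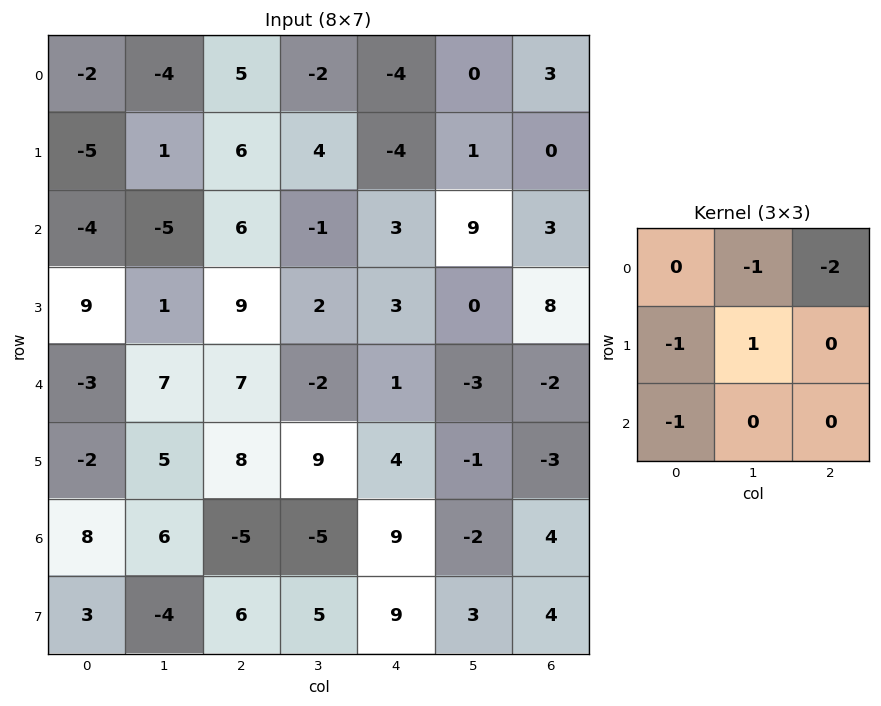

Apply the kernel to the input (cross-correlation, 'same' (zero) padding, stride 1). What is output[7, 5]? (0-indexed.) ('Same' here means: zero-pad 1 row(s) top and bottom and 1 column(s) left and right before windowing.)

-12

The receptive field on the zero-padded input at this output position is [9 -2 4 / 9 3 4 / 0 0 0]. Elementwise product with the kernel and sum: -2·-1 + 4·-2 + 9·-1 + 3·1 + 0·-1.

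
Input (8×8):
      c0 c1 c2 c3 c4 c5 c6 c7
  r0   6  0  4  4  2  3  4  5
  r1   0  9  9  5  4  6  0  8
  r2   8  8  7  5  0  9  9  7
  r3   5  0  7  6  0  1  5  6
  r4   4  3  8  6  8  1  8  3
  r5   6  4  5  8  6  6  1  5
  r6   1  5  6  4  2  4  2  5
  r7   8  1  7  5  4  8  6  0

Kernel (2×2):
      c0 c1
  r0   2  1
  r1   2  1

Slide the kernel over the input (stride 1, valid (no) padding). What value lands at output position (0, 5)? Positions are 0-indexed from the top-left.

22

The receptive field on the input at this output position is [3 4 / 6 0]. Elementwise product with the kernel and sum: 3·2 + 4·1 + 6·2 + 0·1.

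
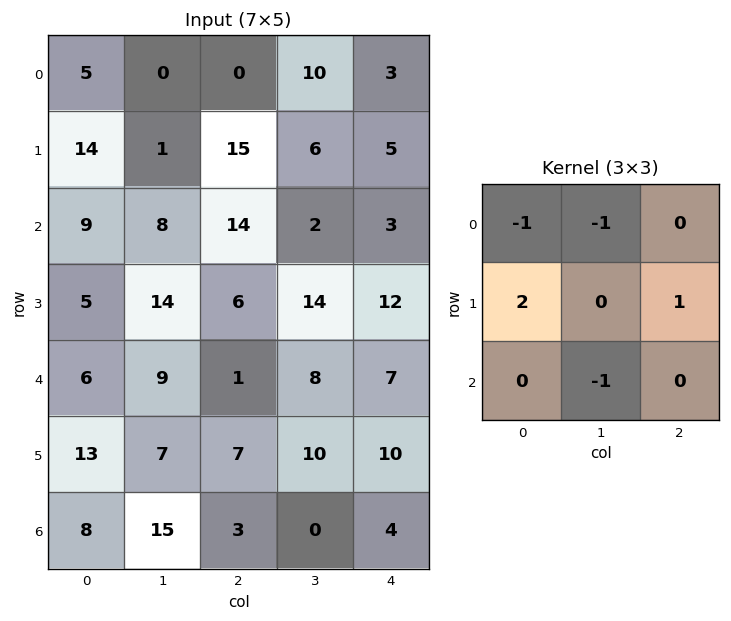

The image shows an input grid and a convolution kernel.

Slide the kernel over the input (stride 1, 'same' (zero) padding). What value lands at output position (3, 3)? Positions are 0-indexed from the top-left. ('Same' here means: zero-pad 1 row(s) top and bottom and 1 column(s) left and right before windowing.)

0

The receptive field on the zero-padded input at this output position is [14 2 3 / 6 14 12 / 1 8 7]. Elementwise product with the kernel and sum: 14·-1 + 2·-1 + 6·2 + 12·1 + 8·-1.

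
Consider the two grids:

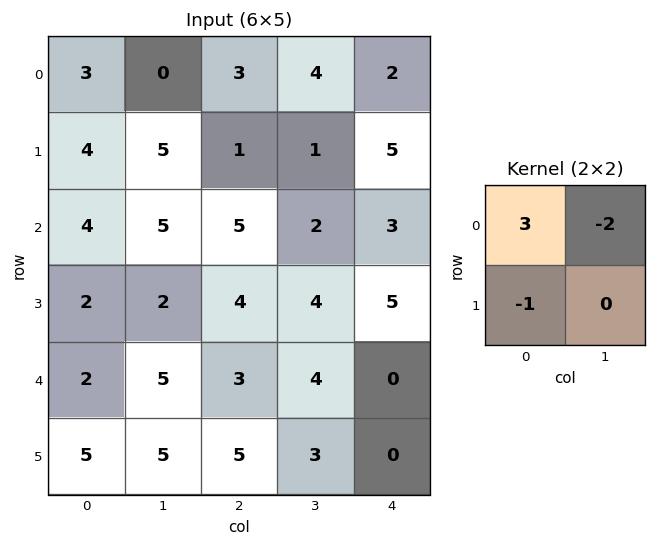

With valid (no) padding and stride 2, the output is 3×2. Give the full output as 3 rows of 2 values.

Output[0,0]: The receptive field on the input at this output position is [3 0 / 4 5]. Elementwise product with the kernel and sum: 3·3 + 0·-2 + 4·-1.
Output[0,1]: The receptive field on the input at this output position is [3 4 / 1 1]. Elementwise product with the kernel and sum: 3·3 + 4·-2 + 1·-1.

5 0
0 7
-9 -4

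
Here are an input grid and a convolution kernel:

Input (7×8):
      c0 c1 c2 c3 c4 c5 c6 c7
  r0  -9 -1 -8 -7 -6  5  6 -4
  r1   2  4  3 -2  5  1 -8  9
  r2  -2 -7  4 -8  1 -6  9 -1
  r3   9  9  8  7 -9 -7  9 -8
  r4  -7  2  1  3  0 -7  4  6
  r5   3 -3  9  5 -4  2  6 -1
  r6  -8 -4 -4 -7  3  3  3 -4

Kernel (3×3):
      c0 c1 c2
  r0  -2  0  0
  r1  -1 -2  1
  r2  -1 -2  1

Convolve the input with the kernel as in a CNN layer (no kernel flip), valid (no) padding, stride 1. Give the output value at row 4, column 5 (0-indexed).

-14

The receptive field on the input at this output position is [-7 4 6 / 2 6 -1 / 3 3 -4]. Elementwise product with the kernel and sum: -7·-2 + 2·-1 + 6·-2 + -1·1 + 3·-1 + 3·-2 + -4·1.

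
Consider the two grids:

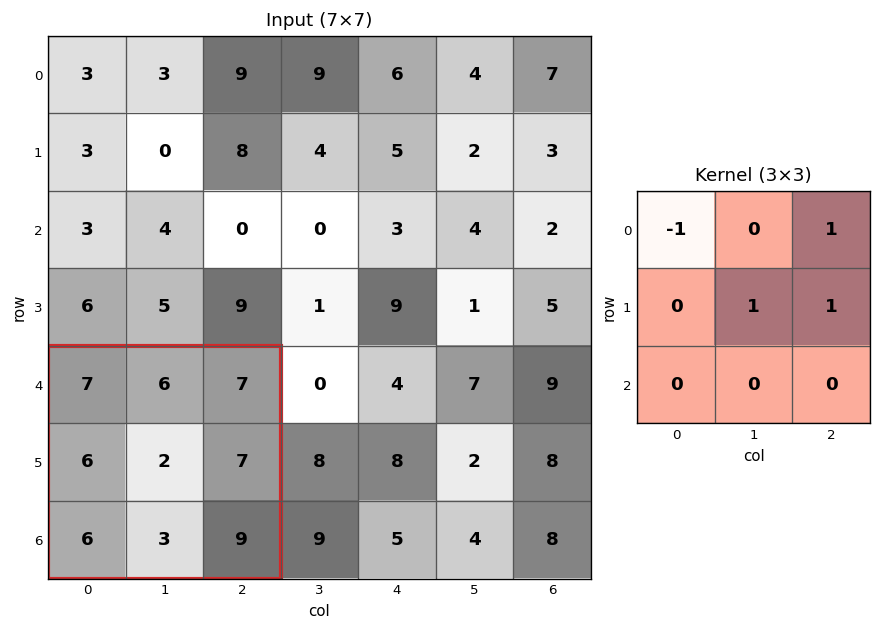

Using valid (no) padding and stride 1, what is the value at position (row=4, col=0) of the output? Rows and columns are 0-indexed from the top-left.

The receptive field on the input at this output position is [7 6 7 / 6 2 7 / 6 3 9]. Elementwise product with the kernel and sum: 7·-1 + 7·1 + 2·1 + 7·1.

9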